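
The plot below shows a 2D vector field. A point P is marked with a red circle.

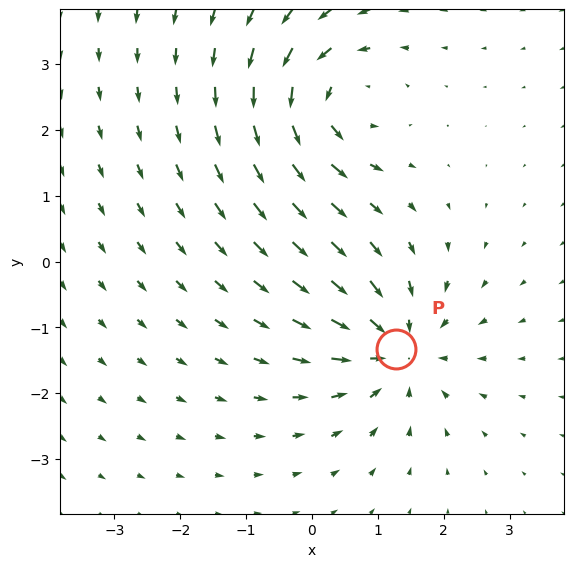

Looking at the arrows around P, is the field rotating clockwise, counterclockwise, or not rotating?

not rotating

Near P at (1.3, -1.3) the arrows show no circulation. The curl there is ≈0.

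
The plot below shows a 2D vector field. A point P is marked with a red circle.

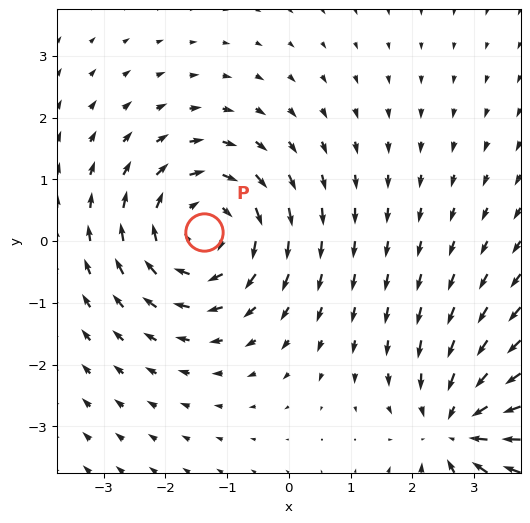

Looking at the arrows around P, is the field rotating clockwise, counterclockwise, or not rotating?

clockwise

Near P at (-1.4, 0.2) the arrows circulate clockwise. The curl (z-component) there is about -4; negative curl means clockwise rotation.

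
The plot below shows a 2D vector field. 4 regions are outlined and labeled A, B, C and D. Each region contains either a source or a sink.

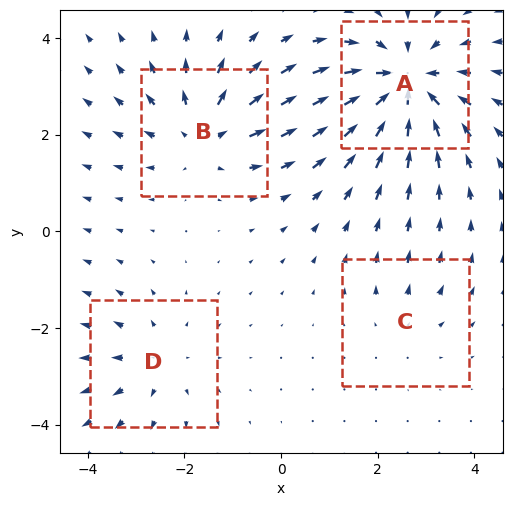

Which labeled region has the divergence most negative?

Divergence at each region's feature centre — A: about -6, B: about +4, C: about +2, D: about +3. Region A is most negative.

A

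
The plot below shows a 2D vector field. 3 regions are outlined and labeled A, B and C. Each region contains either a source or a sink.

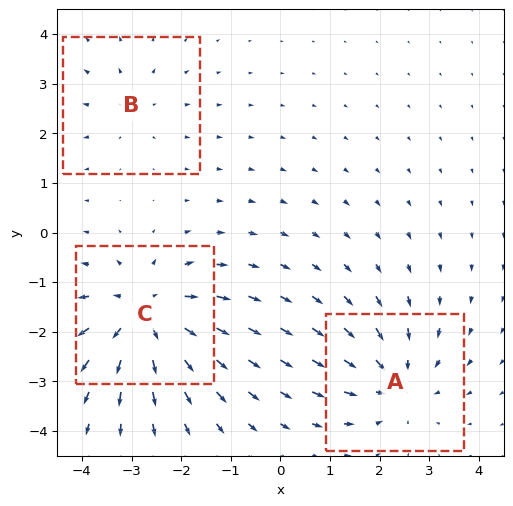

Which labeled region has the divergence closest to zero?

B

Divergence at each region's feature centre — A: about -3, B: about +2, C: about +5. Region B is closest to zero.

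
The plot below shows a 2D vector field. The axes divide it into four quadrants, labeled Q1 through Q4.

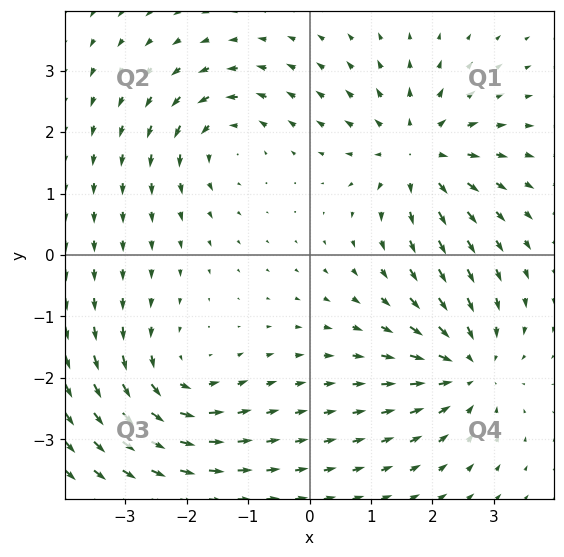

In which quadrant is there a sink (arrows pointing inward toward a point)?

The sink sits at approximately (2.6, -1.8), which lies in quadrant Q4. The divergence there is about -4, negative as expected for a sink.

Q4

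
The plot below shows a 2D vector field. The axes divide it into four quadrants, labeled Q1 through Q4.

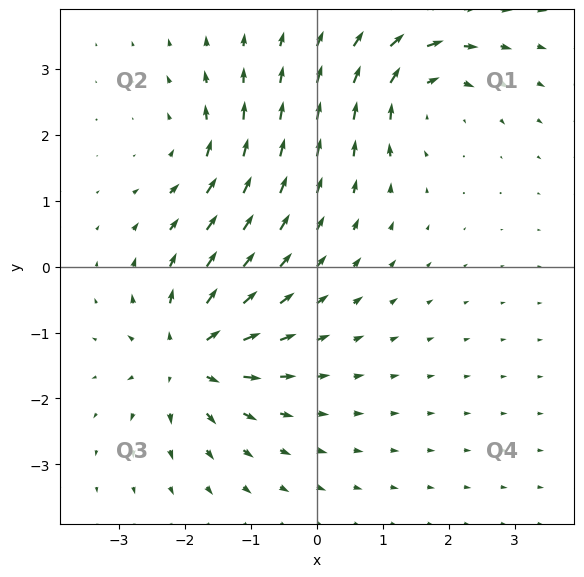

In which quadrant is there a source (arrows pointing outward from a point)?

The source sits at approximately (-1.9, -1.4), which lies in quadrant Q3. The divergence there is about +7, positive as expected for a source.

Q3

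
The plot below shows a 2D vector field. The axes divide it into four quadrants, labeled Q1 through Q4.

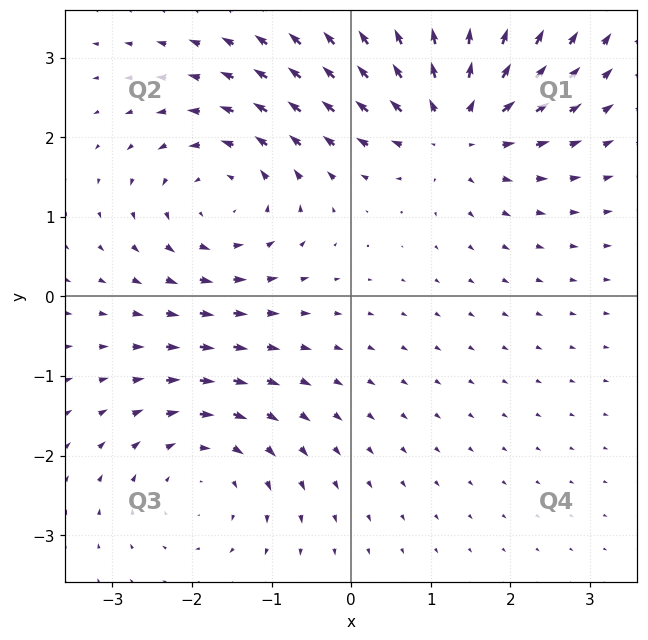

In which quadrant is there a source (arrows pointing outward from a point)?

The source sits at approximately (1.3, 2.2), which lies in quadrant Q1. The divergence there is about +5, positive as expected for a source.

Q1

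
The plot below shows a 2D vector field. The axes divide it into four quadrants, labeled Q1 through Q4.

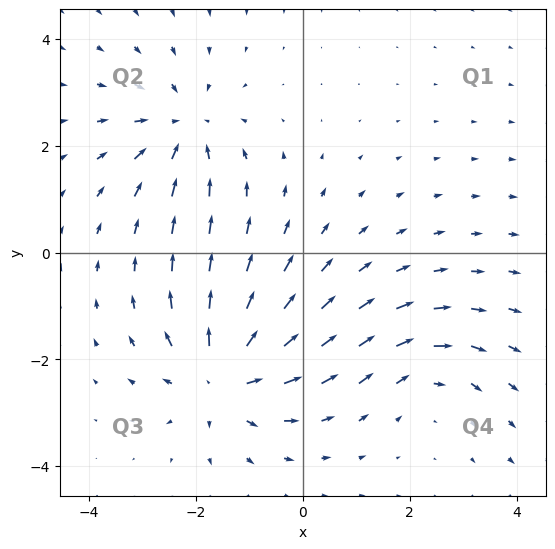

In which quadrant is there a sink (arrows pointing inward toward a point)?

Q2

The sink sits at approximately (-2.2, 2.3), which lies in quadrant Q2. The divergence there is about -4, negative as expected for a sink.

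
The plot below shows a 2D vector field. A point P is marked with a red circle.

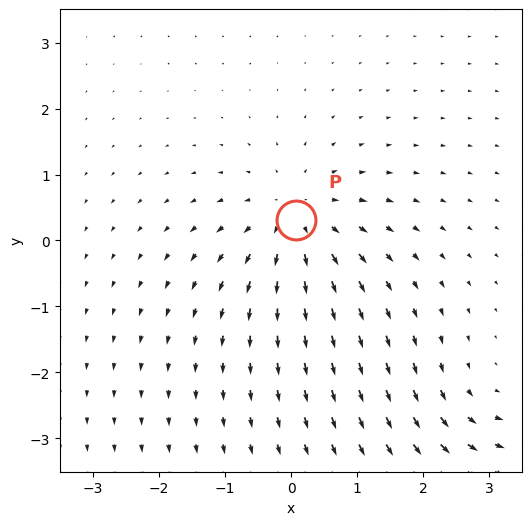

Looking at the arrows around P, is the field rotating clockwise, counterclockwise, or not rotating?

not rotating

Near P at (0.1, 0.3) the arrows show no circulation. The curl there is ≈0.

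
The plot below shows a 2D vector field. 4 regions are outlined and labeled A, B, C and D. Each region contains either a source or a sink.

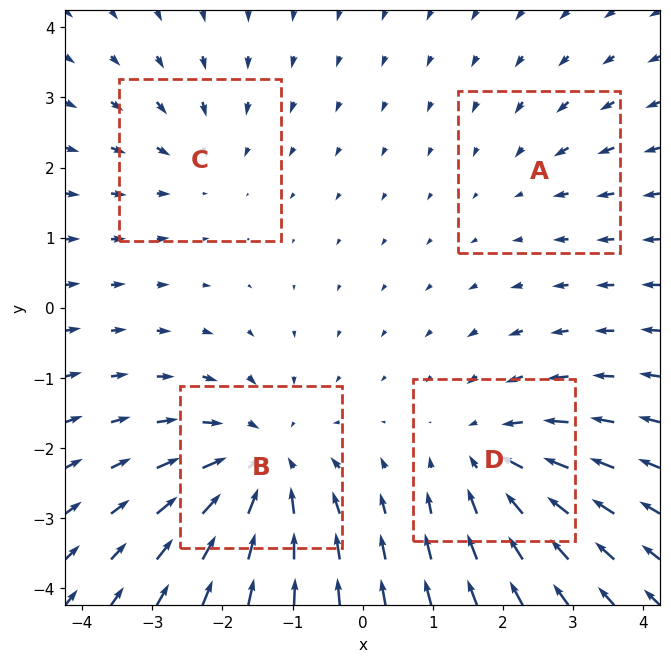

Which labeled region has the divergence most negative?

B

Divergence at each region's feature centre — A: about -2, B: about -6, C: about -3, D: about -4. Region B is most negative.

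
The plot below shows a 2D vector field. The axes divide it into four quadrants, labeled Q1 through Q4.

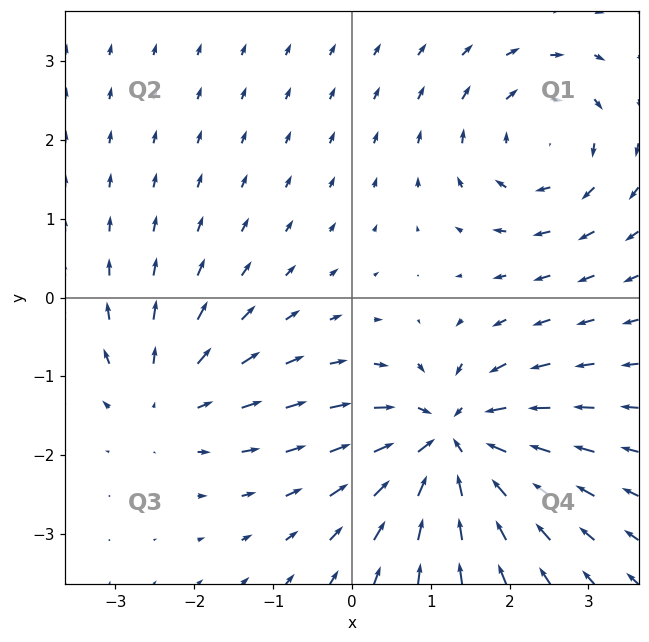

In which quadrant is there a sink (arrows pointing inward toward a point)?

The sink sits at approximately (1.3, -1.8), which lies in quadrant Q4. The divergence there is about -6, negative as expected for a sink.

Q4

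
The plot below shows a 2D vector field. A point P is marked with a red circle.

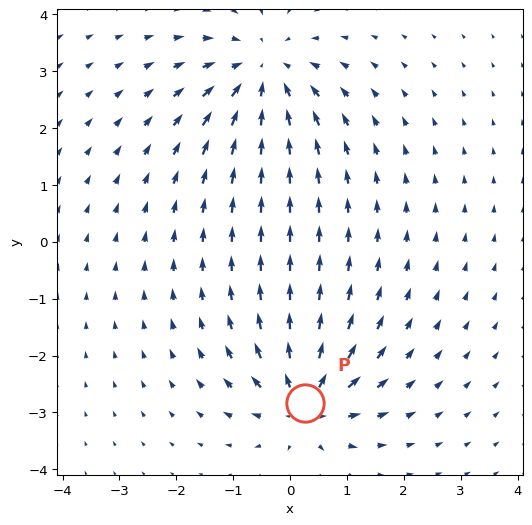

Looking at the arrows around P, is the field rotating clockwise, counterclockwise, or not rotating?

Near P at (0.3, -2.8) the arrows show no circulation. The curl there is ≈0.

not rotating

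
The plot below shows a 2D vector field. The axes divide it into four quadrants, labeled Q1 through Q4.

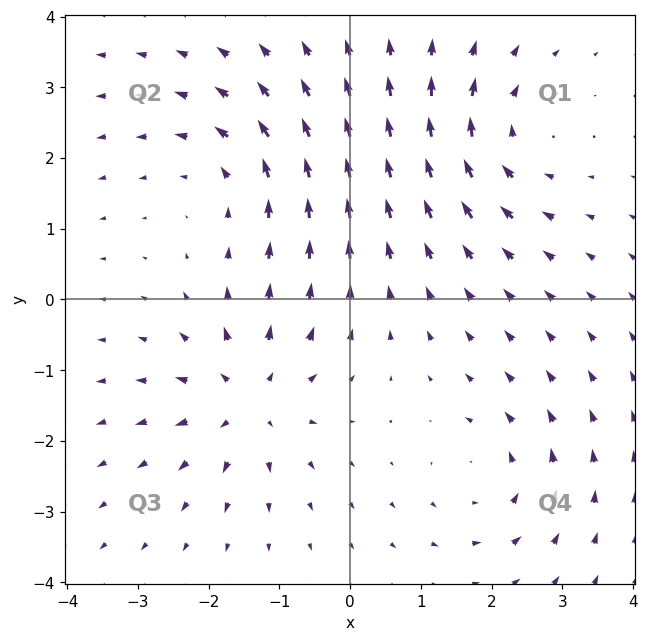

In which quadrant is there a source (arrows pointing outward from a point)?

The source sits at approximately (-1.4, -1.4), which lies in quadrant Q3. The divergence there is about +5, positive as expected for a source.

Q3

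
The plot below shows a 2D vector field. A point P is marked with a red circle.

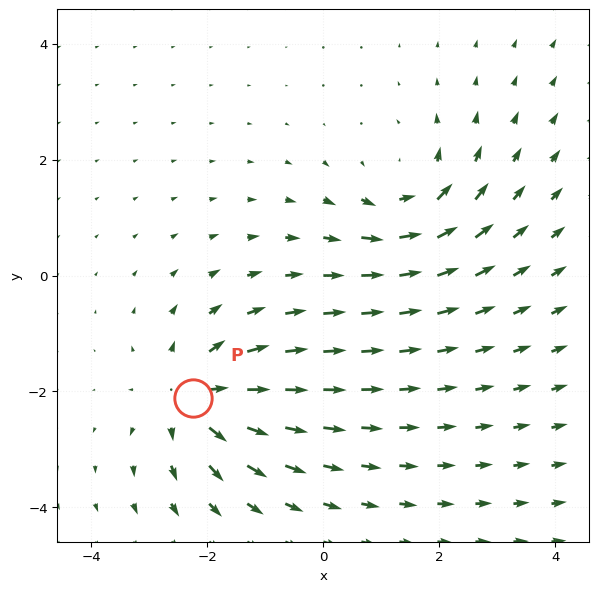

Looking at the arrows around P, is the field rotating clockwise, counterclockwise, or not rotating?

Near P at (-2.2, -2.1) the arrows show no circulation. The curl there is ≈0.

not rotating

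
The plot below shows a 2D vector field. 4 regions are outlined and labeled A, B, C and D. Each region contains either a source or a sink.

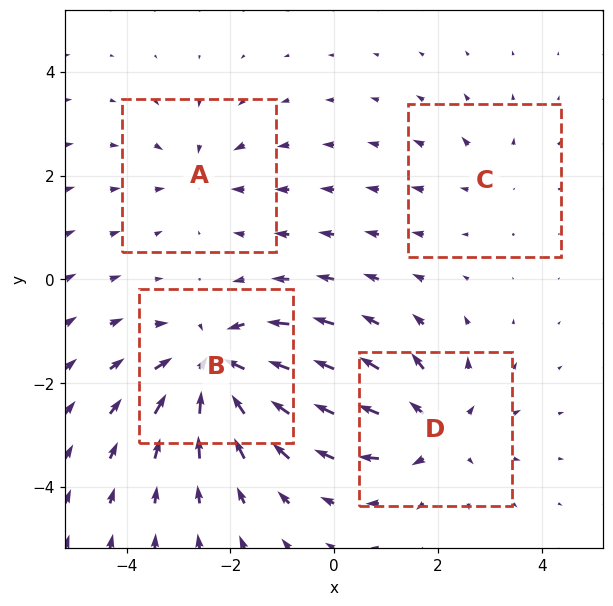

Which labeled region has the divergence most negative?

Divergence at each region's feature centre — A: about -3, B: about -7, C: about +2, D: about +5. Region B is most negative.

B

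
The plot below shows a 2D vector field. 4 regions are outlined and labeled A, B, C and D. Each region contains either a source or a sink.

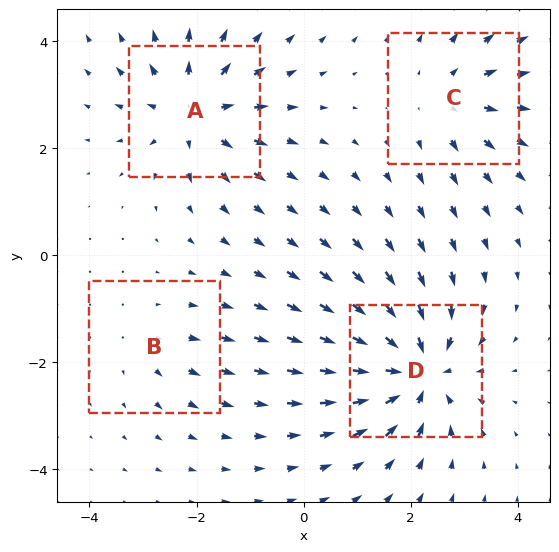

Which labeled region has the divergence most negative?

D

Divergence at each region's feature centre — A: about +6, B: about +2, C: about +4, D: about -7. Region D is most negative.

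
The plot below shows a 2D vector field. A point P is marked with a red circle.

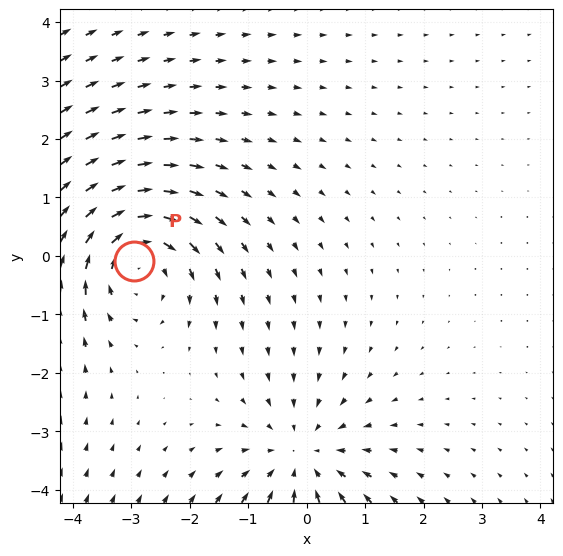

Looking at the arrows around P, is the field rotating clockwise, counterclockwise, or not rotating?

Near P at (-2.9, -0.1) the arrows circulate clockwise. The curl (z-component) there is about -5; negative curl means clockwise rotation.

clockwise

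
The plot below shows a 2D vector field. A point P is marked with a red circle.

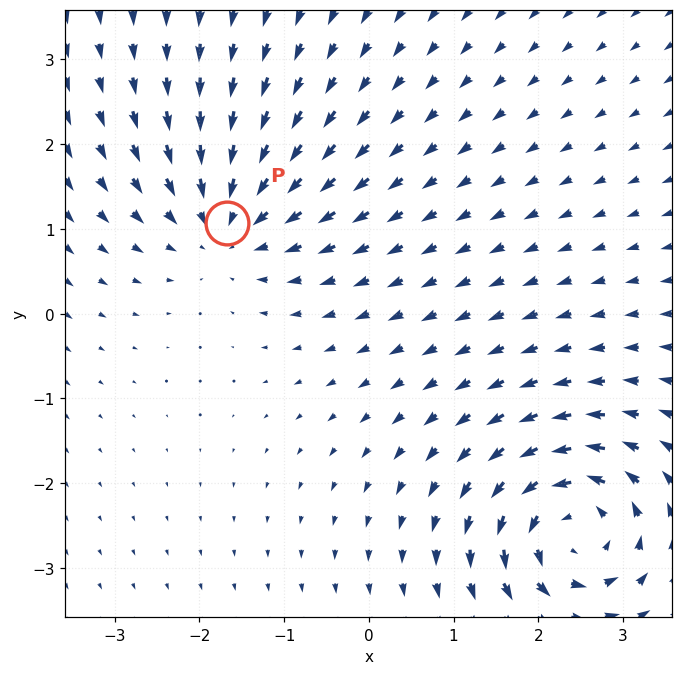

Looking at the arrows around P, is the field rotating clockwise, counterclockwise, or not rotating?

not rotating

Near P at (-1.7, 1.1) the arrows show no circulation. The curl there is ≈0.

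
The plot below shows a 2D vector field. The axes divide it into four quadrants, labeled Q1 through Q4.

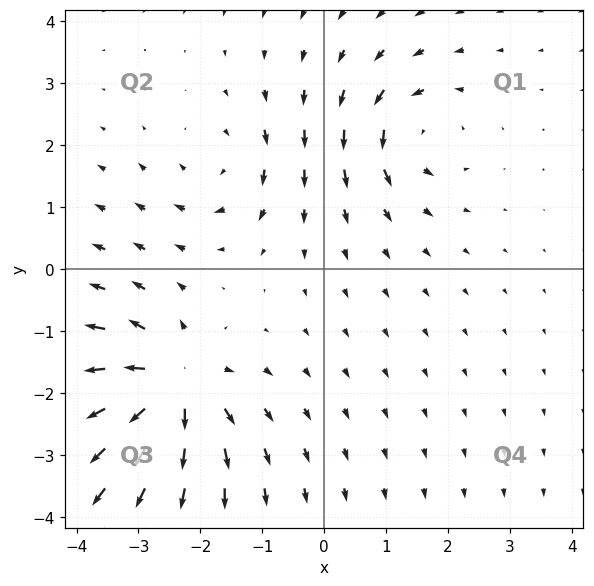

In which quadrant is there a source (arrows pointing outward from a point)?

The source sits at approximately (-2.5, -1.9), which lies in quadrant Q3. The divergence there is about +7, positive as expected for a source.

Q3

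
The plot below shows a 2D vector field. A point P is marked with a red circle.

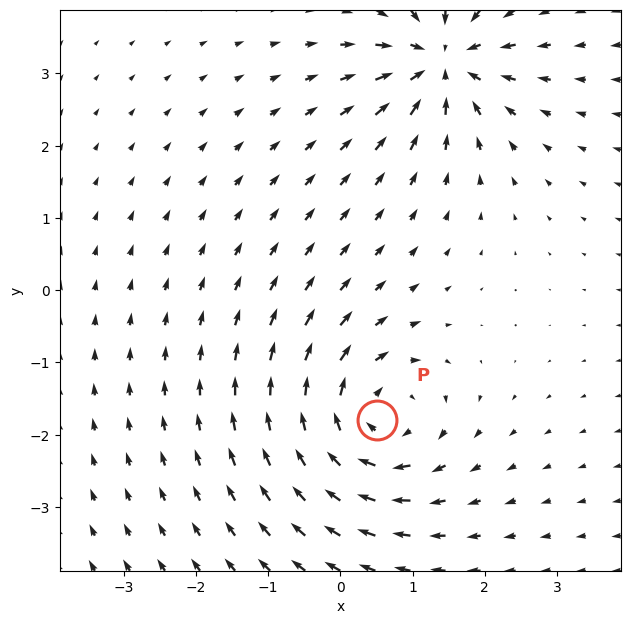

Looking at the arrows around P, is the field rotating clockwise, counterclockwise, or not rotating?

clockwise

Near P at (0.5, -1.8) the arrows circulate clockwise. The curl (z-component) there is about -6; negative curl means clockwise rotation.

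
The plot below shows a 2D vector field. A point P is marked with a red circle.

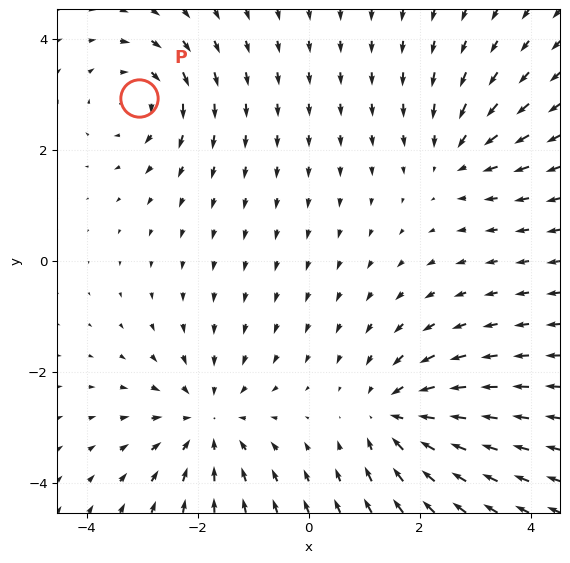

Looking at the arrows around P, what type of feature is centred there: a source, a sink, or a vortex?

At P (-3.1, 2.9) the arrows circulate clockwise. Divergence ≈0, curl about -4 — near-zero divergence with nonzero curl is a vortex.

vortex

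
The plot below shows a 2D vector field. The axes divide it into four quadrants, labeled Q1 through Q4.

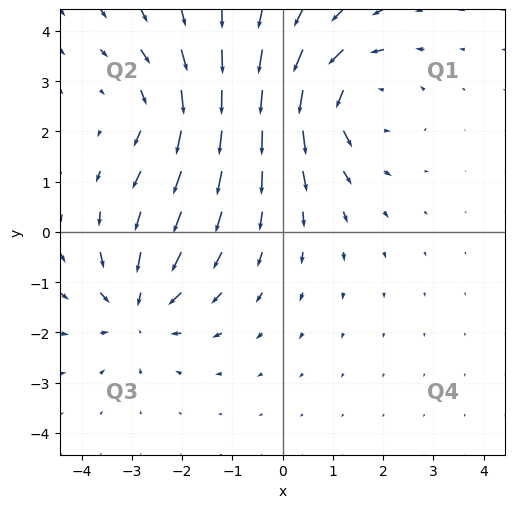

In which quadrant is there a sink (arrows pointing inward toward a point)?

The sink sits at approximately (-2.9, -1.5), which lies in quadrant Q3. The divergence there is about -3, negative as expected for a sink.

Q3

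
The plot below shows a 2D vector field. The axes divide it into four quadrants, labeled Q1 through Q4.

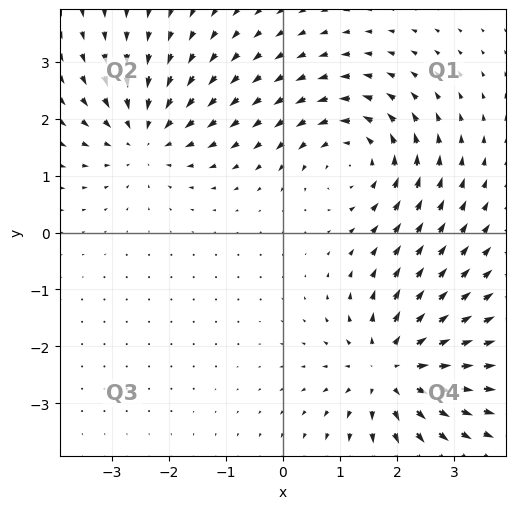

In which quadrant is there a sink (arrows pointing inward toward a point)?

Q2

The sink sits at approximately (-2.4, 1.7), which lies in quadrant Q2. The divergence there is about -4, negative as expected for a sink.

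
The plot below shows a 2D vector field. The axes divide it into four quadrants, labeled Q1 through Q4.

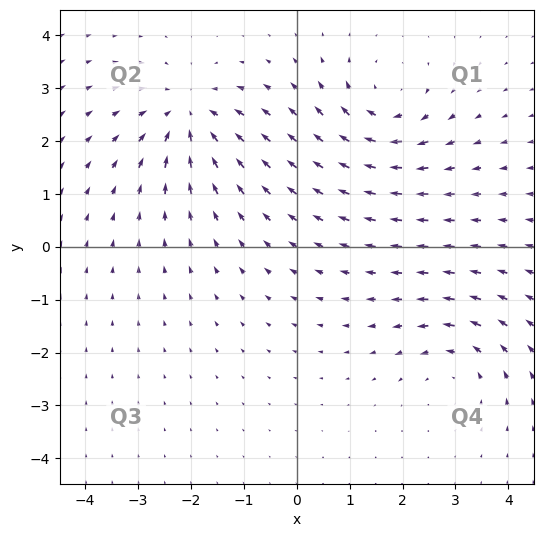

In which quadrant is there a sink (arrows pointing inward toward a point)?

Q2

The sink sits at approximately (-2.1, 2.5), which lies in quadrant Q2. The divergence there is about -6, negative as expected for a sink.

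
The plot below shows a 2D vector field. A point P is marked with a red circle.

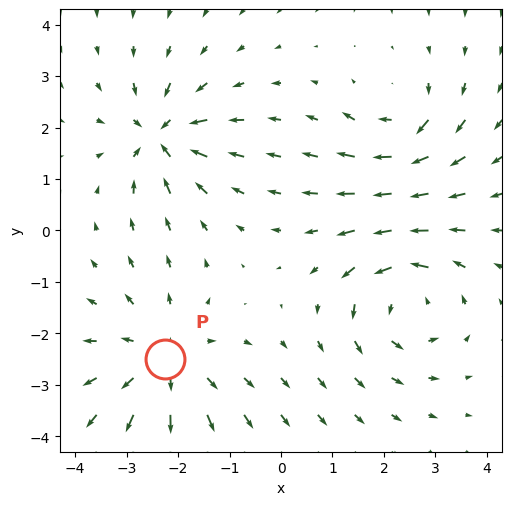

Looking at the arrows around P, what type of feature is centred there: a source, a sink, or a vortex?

At P (-2.3, -2.5) the arrows spread outward. Divergence about +4, curl ≈0 — positive divergence with near-zero curl is a source.

source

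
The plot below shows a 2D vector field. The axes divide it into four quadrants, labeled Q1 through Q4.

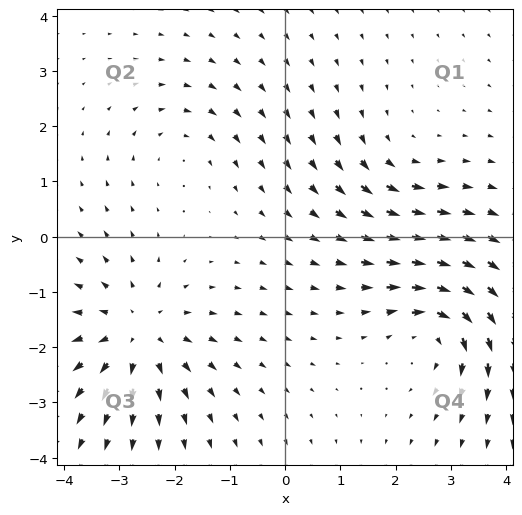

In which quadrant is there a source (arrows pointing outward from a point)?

The source sits at approximately (-2.7, -1.7), which lies in quadrant Q3. The divergence there is about +4, positive as expected for a source.

Q3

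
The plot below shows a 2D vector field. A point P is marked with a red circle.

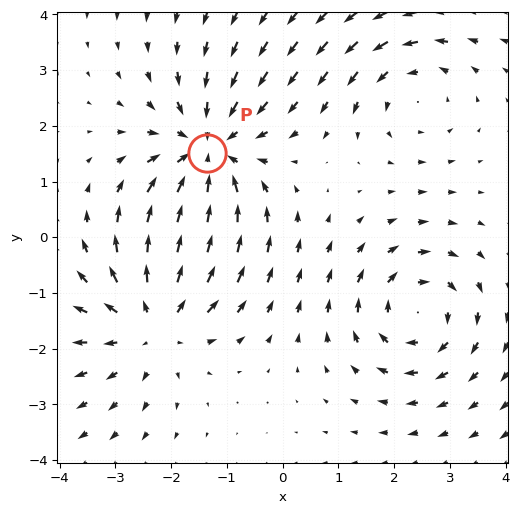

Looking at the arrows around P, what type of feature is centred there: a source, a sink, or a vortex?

At P (-1.4, 1.5) the arrows converge inward. Divergence about -4, curl ≈0 — negative divergence with near-zero curl is a sink.

sink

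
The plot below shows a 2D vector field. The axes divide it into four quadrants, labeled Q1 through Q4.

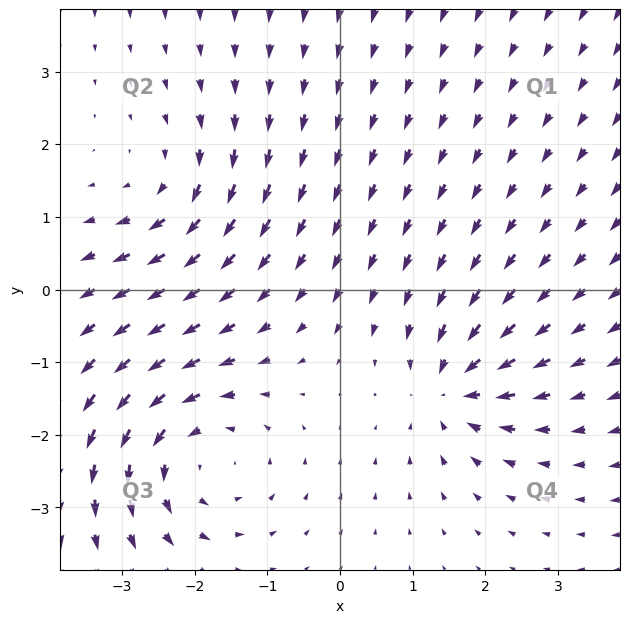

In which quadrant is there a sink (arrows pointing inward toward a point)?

Q4

The sink sits at approximately (1.6, -1.4), which lies in quadrant Q4. The divergence there is about -5, negative as expected for a sink.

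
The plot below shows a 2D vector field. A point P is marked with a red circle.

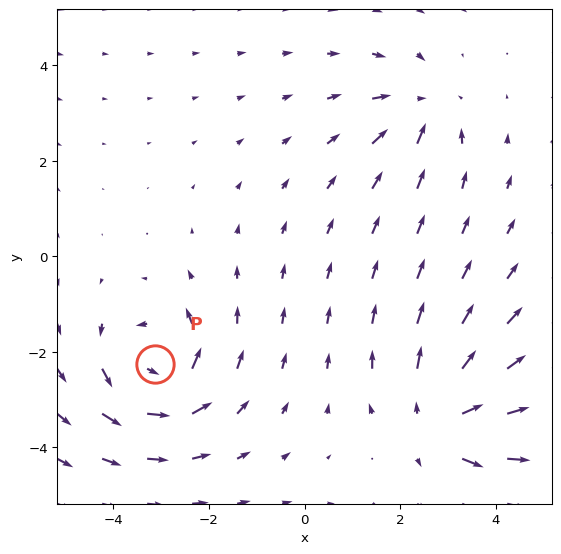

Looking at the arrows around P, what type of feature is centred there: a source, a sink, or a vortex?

At P (-3.1, -2.3) the arrows circulate counterclockwise. Divergence ≈0, curl about +5 — near-zero divergence with nonzero curl is a vortex.

vortex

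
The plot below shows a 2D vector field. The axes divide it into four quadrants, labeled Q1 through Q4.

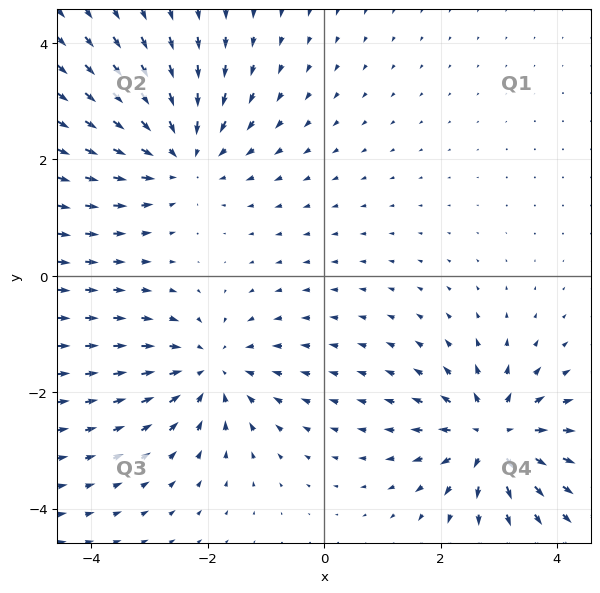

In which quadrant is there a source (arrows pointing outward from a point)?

The source sits at approximately (2.9, -2.8), which lies in quadrant Q4. The divergence there is about +6, positive as expected for a source.

Q4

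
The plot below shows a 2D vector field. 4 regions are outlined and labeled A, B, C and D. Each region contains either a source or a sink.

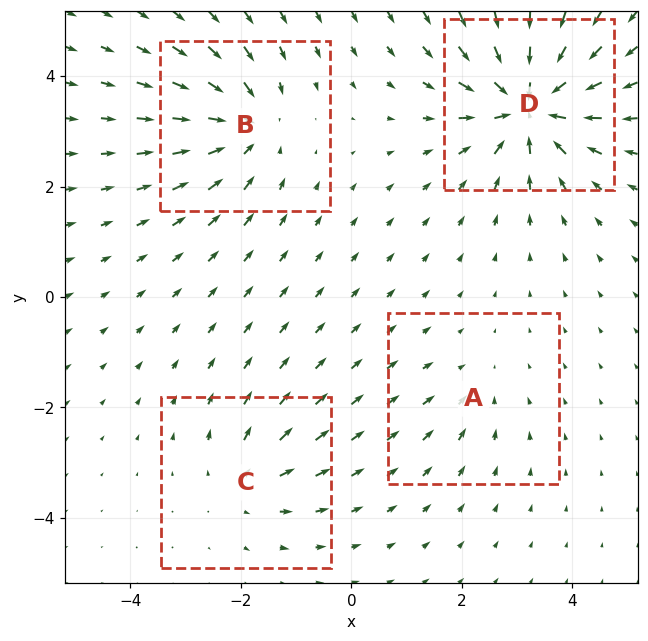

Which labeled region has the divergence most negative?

D

Divergence at each region's feature centre — A: about -2, B: about -5, C: about +4, D: about -8. Region D is most negative.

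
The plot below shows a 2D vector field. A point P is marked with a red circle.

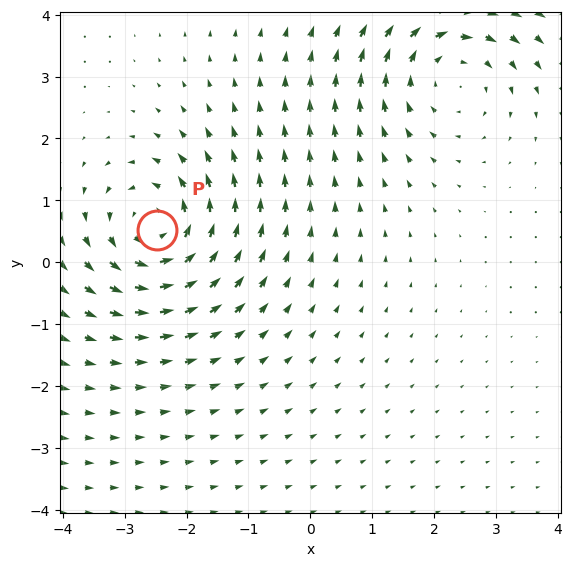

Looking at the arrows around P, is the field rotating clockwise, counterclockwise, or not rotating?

Near P at (-2.5, 0.5) the arrows circulate counterclockwise. The curl (z-component) there is about +4; positive curl means counterclockwise rotation.

counterclockwise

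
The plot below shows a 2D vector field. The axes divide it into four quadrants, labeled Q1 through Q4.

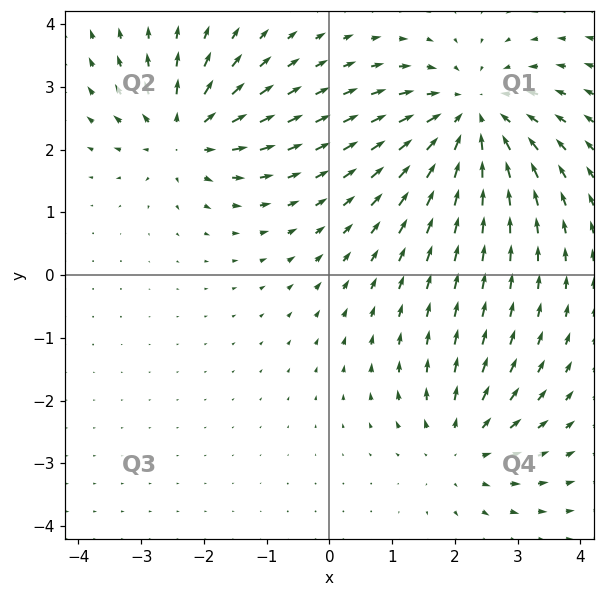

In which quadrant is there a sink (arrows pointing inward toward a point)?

The sink sits at approximately (2.2, 2.5), which lies in quadrant Q1. The divergence there is about -4, negative as expected for a sink.

Q1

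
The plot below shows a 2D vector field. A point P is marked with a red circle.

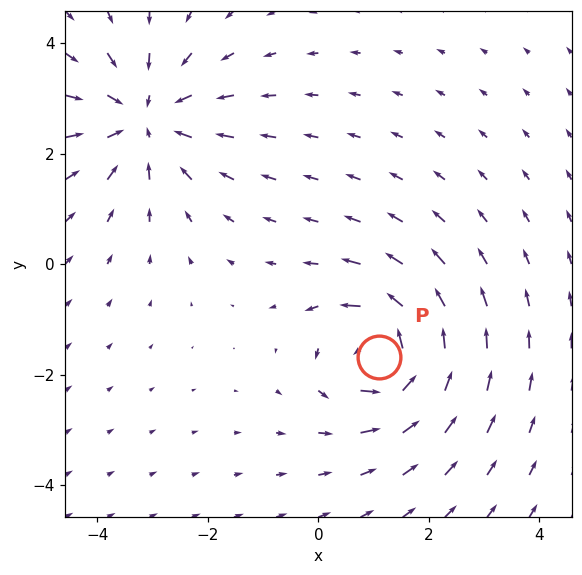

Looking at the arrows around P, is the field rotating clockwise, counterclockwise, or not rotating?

counterclockwise

Near P at (1.1, -1.7) the arrows circulate counterclockwise. The curl (z-component) there is about +6; positive curl means counterclockwise rotation.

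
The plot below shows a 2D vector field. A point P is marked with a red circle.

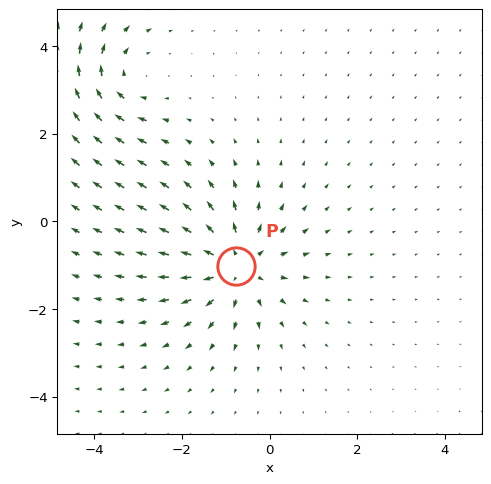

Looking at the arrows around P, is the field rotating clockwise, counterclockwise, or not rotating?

Near P at (-0.8, -1.0) the arrows show no circulation. The curl there is ≈0.

not rotating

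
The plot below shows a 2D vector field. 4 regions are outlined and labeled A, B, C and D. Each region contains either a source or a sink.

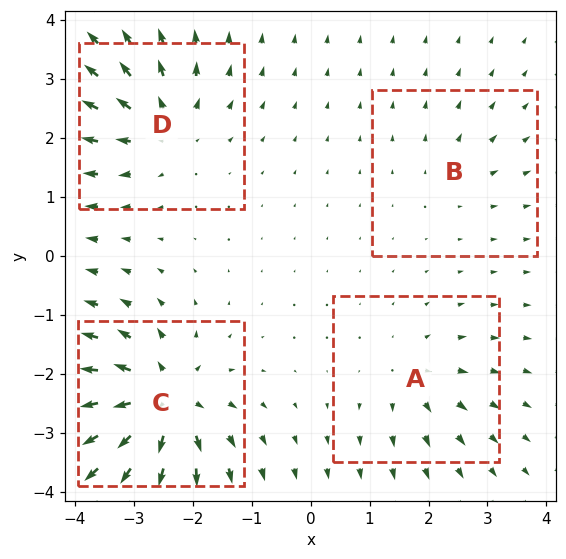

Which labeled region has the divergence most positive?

Divergence at each region's feature centre — A: about +4, B: about +2, C: about +9, D: about +6. Region C is most positive.

C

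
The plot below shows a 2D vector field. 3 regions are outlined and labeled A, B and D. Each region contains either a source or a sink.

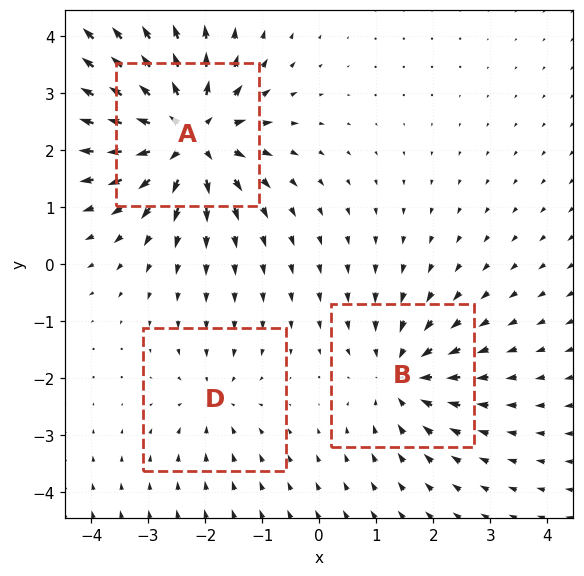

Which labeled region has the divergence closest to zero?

Divergence at each region's feature centre — A: about +6, B: about -4, D: about -2. Region D is closest to zero.

D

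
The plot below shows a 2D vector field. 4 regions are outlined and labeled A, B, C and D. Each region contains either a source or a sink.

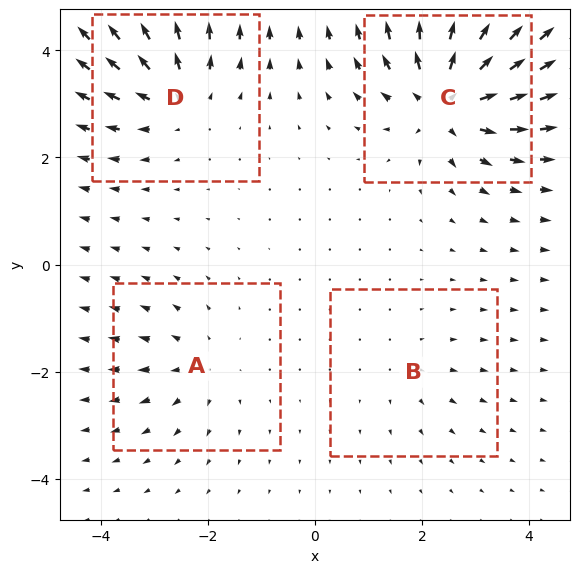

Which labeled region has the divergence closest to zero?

B

Divergence at each region's feature centre — A: about +4, B: about +2, C: about +8, D: about +5. Region B is closest to zero.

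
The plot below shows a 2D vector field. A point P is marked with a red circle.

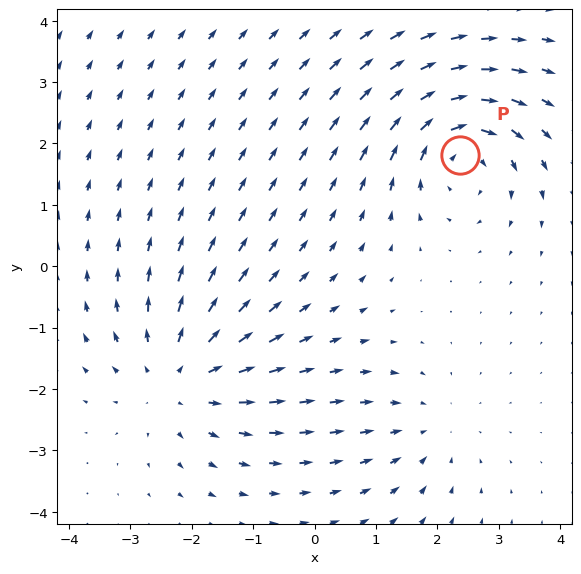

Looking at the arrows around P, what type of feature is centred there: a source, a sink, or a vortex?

At P (2.4, 1.8) the arrows circulate clockwise. Divergence ≈0, curl about -5 — near-zero divergence with nonzero curl is a vortex.

vortex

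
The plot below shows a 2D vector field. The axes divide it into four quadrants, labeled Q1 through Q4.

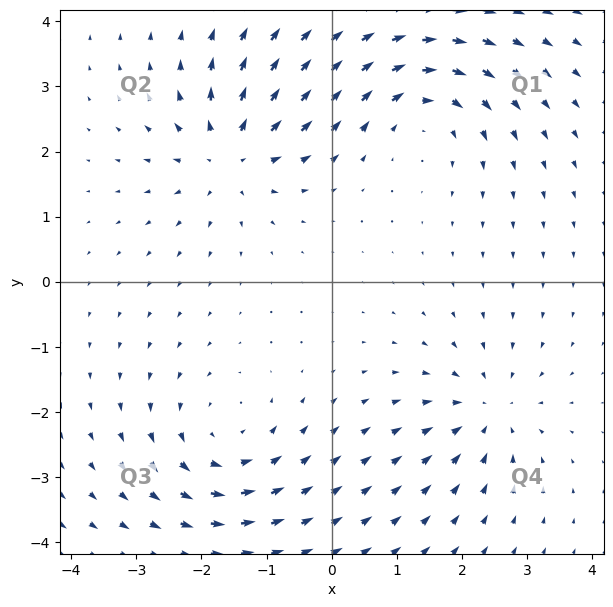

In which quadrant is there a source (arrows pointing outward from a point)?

Q2

The source sits at approximately (-1.6, 2.0), which lies in quadrant Q2. The divergence there is about +4, positive as expected for a source.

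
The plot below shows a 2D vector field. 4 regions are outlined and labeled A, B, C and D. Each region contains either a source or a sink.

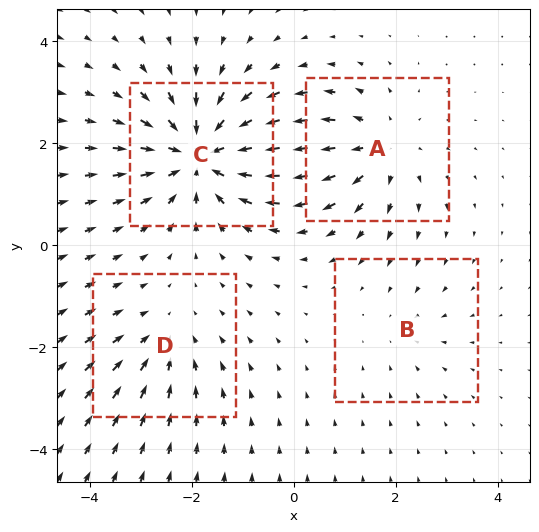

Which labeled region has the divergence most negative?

Divergence at each region's feature centre — A: about +4, B: about -2, C: about -7, D: about -3. Region C is most negative.

C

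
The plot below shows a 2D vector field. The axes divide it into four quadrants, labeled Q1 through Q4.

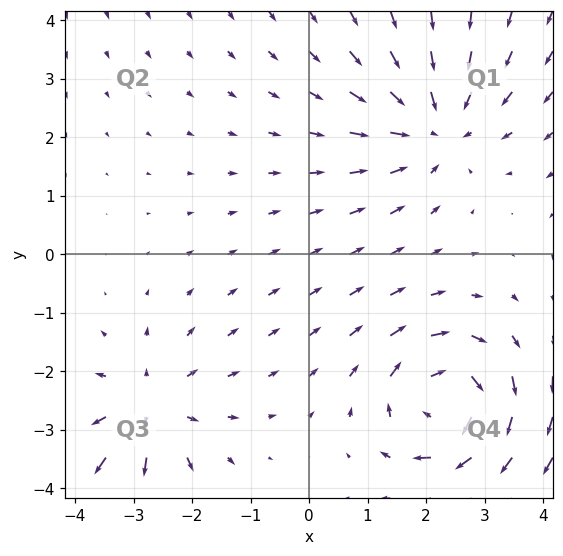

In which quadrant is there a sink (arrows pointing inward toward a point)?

The sink sits at approximately (2.2, 2.2), which lies in quadrant Q1. The divergence there is about -3, negative as expected for a sink.

Q1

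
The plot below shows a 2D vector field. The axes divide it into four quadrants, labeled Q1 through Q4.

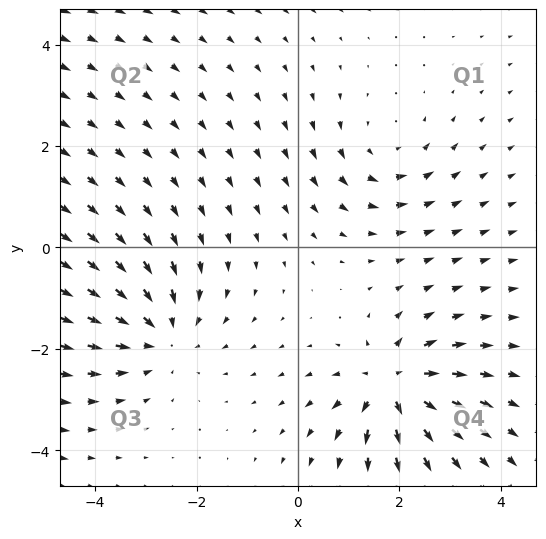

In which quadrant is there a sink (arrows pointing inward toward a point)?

Q3

The sink sits at approximately (-2.7, -1.7), which lies in quadrant Q3. The divergence there is about -3, negative as expected for a sink.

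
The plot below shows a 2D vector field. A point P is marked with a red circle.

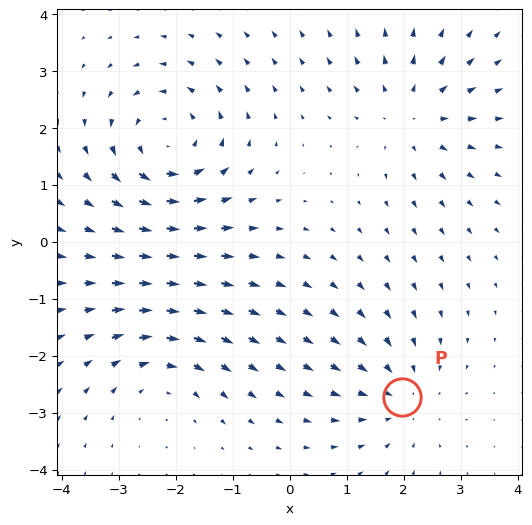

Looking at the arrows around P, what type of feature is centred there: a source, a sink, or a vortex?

sink

At P (2.0, -2.7) the arrows converge inward. Divergence about -3, curl ≈0 — negative divergence with near-zero curl is a sink.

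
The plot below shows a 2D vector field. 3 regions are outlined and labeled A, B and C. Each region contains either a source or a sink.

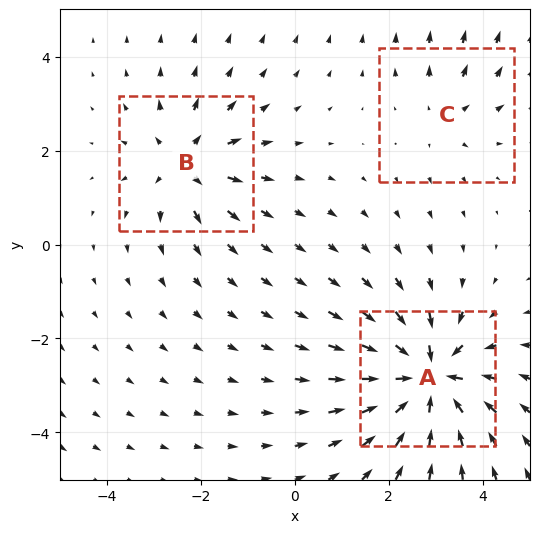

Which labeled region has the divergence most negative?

Divergence at each region's feature centre — A: about -6, B: about +3, C: about +2. Region A is most negative.

A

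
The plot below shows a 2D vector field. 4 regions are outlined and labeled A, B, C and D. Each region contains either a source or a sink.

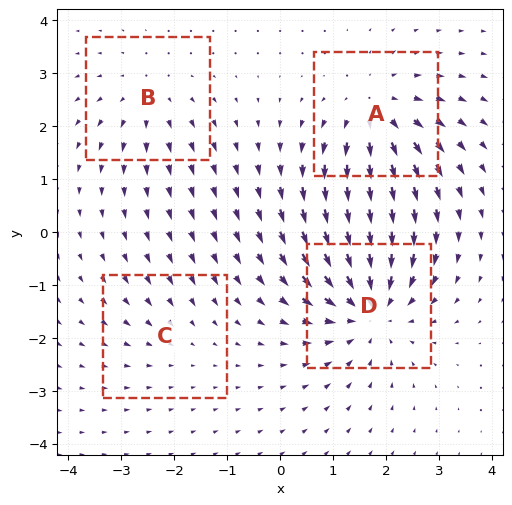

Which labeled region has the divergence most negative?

D

Divergence at each region's feature centre — A: about +5, B: about +3, C: about -2, D: about -6. Region D is most negative.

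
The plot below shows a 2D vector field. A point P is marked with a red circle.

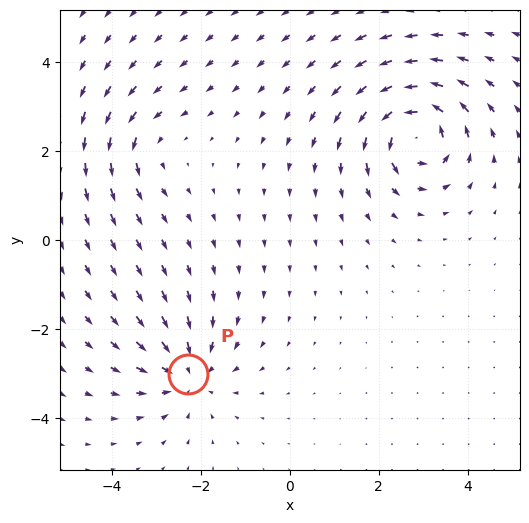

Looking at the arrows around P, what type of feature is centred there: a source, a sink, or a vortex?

At P (-2.3, -3.0) the arrows converge inward. Divergence about -4, curl ≈0 — negative divergence with near-zero curl is a sink.

sink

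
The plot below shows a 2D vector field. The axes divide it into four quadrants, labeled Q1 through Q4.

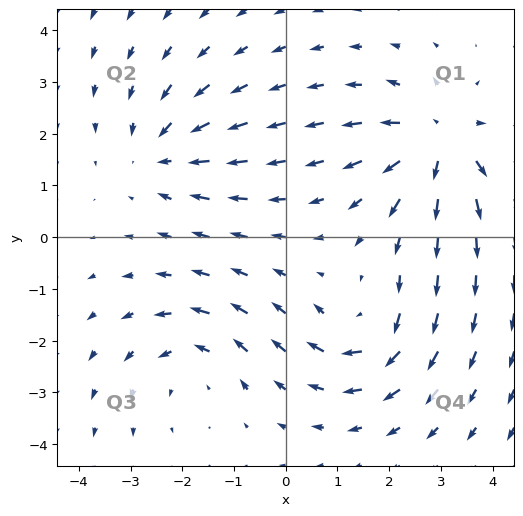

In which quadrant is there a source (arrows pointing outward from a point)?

Q1

The source sits at approximately (3.0, 1.8), which lies in quadrant Q1. The divergence there is about +5, positive as expected for a source.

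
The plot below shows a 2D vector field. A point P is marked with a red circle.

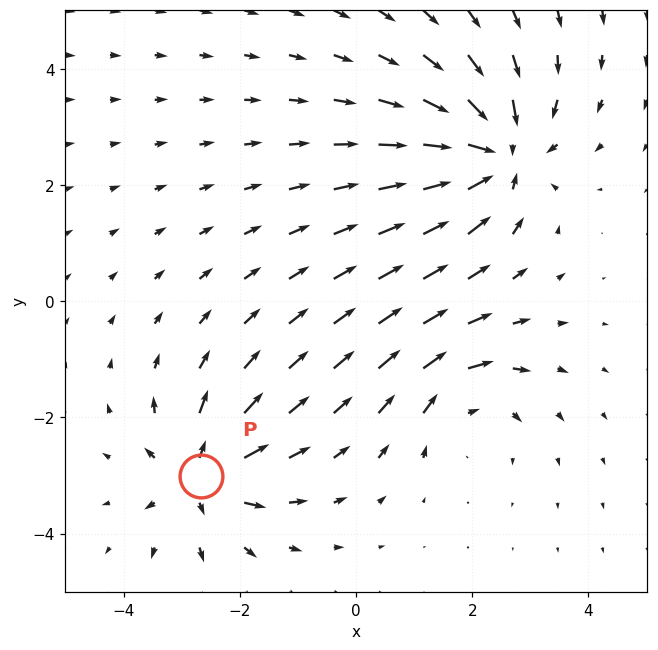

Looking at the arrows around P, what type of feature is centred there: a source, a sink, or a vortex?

At P (-2.7, -3.0) the arrows spread outward. Divergence about +4, curl ≈0 — positive divergence with near-zero curl is a source.

source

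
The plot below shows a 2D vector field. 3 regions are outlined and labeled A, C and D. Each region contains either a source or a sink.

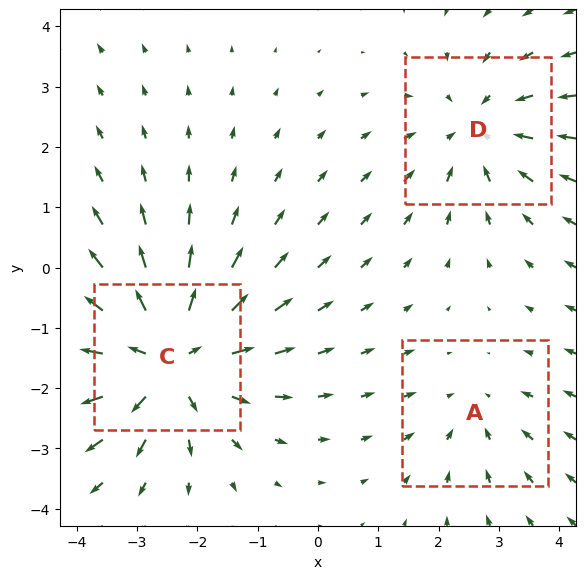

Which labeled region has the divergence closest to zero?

A

Divergence at each region's feature centre — A: about -2, C: about +4, D: about -3. Region A is closest to zero.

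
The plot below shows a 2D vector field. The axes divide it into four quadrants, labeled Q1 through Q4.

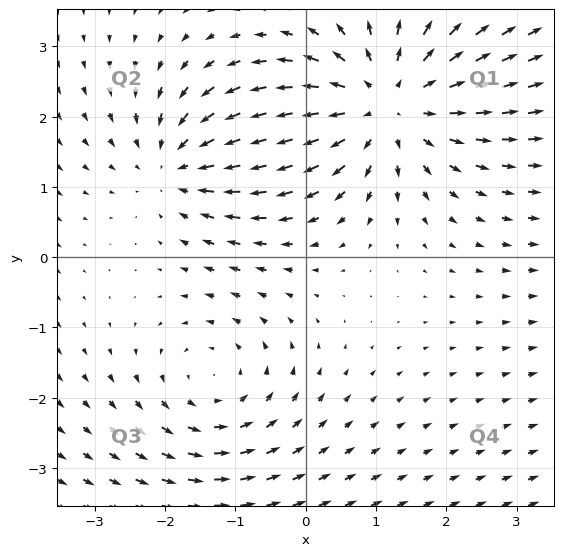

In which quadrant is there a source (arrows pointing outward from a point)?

Q1

The source sits at approximately (1.1, 2.2), which lies in quadrant Q1. The divergence there is about +4, positive as expected for a source.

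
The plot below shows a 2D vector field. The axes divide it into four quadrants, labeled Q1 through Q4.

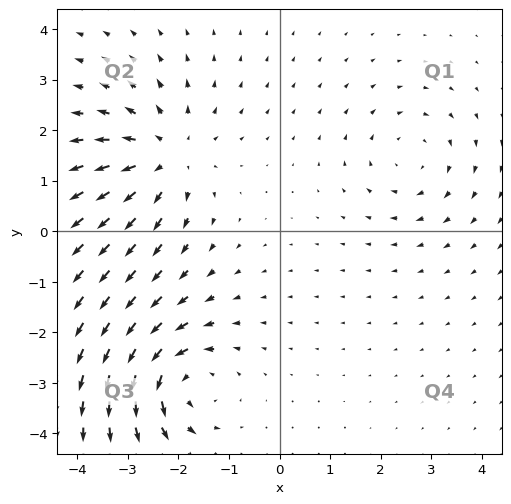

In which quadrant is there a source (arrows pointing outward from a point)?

The source sits at approximately (-2.3, 1.5), which lies in quadrant Q2. The divergence there is about +4, positive as expected for a source.

Q2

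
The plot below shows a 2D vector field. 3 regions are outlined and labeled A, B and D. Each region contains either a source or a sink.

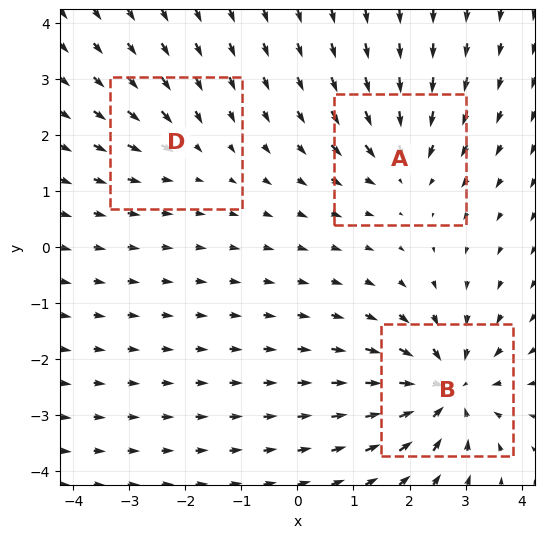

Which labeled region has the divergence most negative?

Divergence at each region's feature centre — A: about -3, B: about -5, D: about -2. Region B is most negative.

B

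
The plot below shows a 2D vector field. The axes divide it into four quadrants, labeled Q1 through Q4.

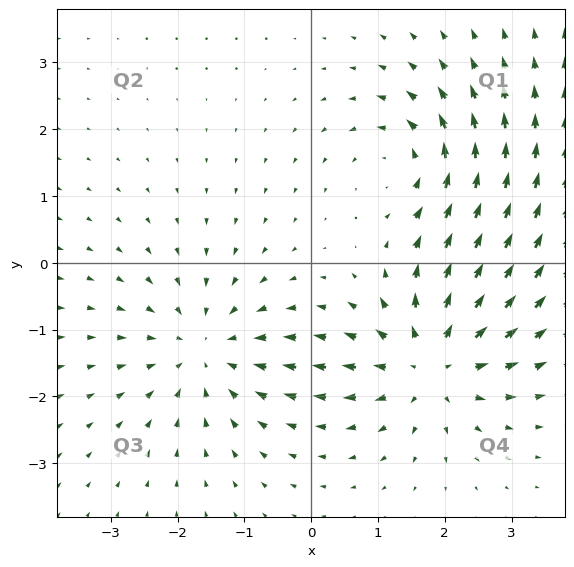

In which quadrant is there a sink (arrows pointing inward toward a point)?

Q3

The sink sits at approximately (-1.6, -1.3), which lies in quadrant Q3. The divergence there is about -4, negative as expected for a sink.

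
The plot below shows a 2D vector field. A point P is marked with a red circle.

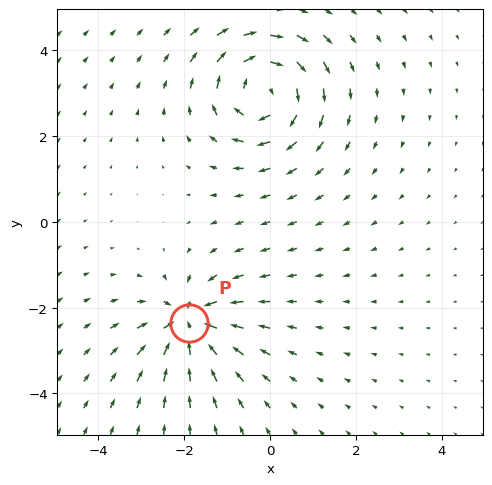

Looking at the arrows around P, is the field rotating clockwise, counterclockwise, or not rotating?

not rotating

Near P at (-1.9, -2.4) the arrows show no circulation. The curl there is ≈0.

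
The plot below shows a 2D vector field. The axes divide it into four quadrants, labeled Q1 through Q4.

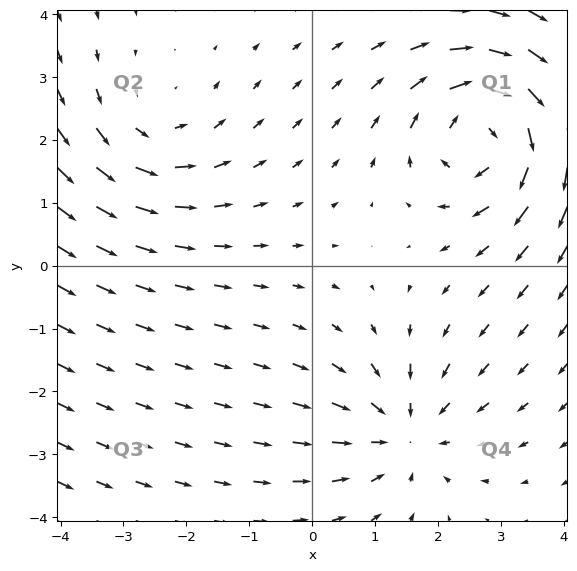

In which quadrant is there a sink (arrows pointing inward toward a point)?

The sink sits at approximately (1.5, -2.7), which lies in quadrant Q4. The divergence there is about -3, negative as expected for a sink.

Q4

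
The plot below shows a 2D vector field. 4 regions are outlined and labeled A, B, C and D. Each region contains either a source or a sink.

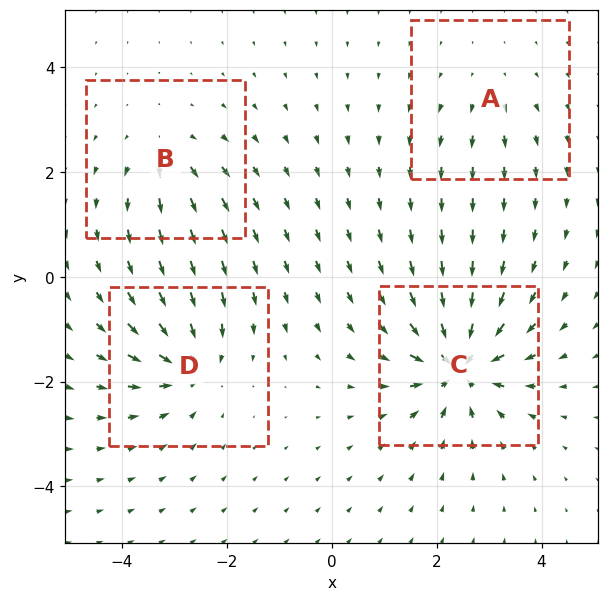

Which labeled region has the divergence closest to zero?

Divergence at each region's feature centre — A: about +3, B: about +4, C: about -8, D: about -6. Region A is closest to zero.

A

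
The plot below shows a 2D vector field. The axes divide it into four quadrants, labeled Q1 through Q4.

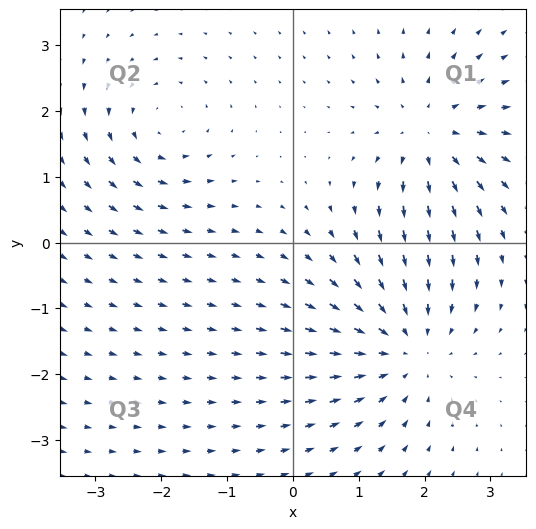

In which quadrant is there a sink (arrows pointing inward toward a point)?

The sink sits at approximately (1.7, -1.6), which lies in quadrant Q4. The divergence there is about -4, negative as expected for a sink.

Q4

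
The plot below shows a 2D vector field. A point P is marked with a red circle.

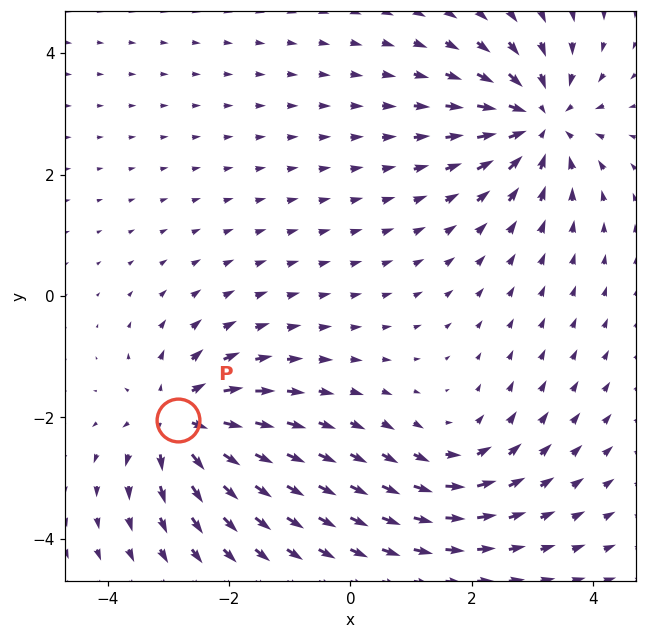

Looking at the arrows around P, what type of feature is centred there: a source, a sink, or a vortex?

source

At P (-2.8, -2.0) the arrows spread outward. Divergence about +5, curl ≈0 — positive divergence with near-zero curl is a source.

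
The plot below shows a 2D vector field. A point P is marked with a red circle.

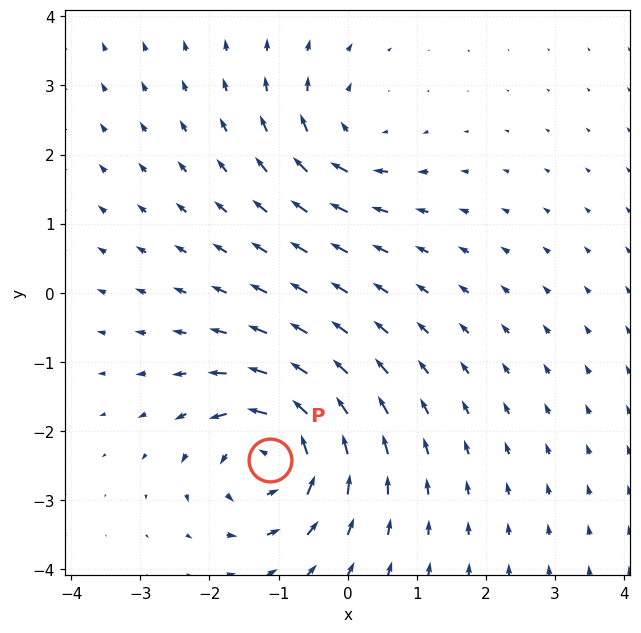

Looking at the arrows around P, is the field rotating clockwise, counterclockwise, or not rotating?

Near P at (-1.1, -2.4) the arrows circulate counterclockwise. The curl (z-component) there is about +6; positive curl means counterclockwise rotation.

counterclockwise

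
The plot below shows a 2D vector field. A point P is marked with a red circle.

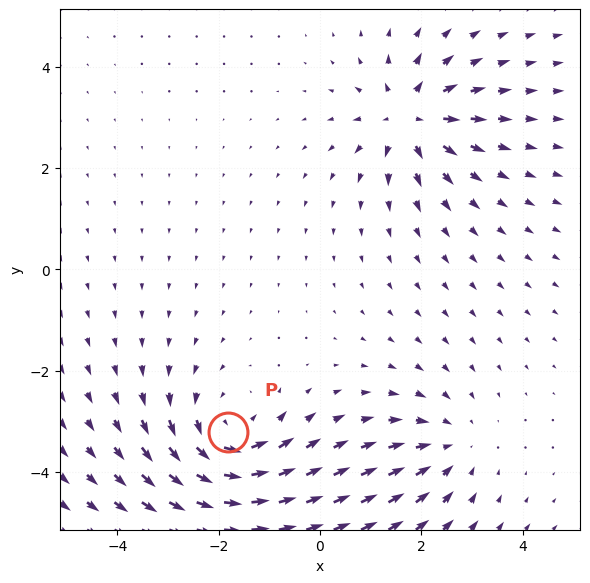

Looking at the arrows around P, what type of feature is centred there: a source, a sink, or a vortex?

At P (-1.8, -3.2) the arrows circulate counterclockwise. Divergence ≈0, curl about +4 — near-zero divergence with nonzero curl is a vortex.

vortex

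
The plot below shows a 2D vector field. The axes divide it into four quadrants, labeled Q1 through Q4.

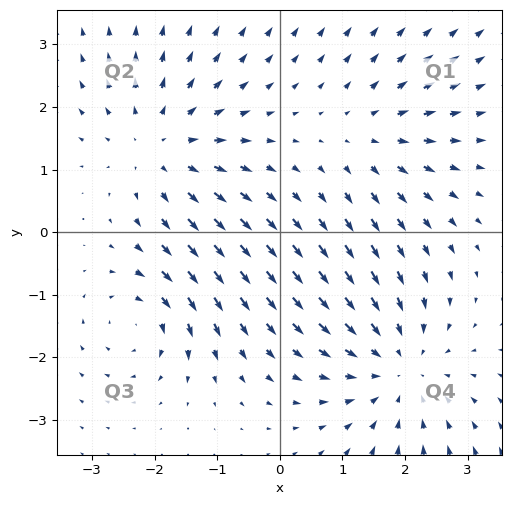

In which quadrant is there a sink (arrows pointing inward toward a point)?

The sink sits at approximately (1.9, -2.1), which lies in quadrant Q4. The divergence there is about -4, negative as expected for a sink.

Q4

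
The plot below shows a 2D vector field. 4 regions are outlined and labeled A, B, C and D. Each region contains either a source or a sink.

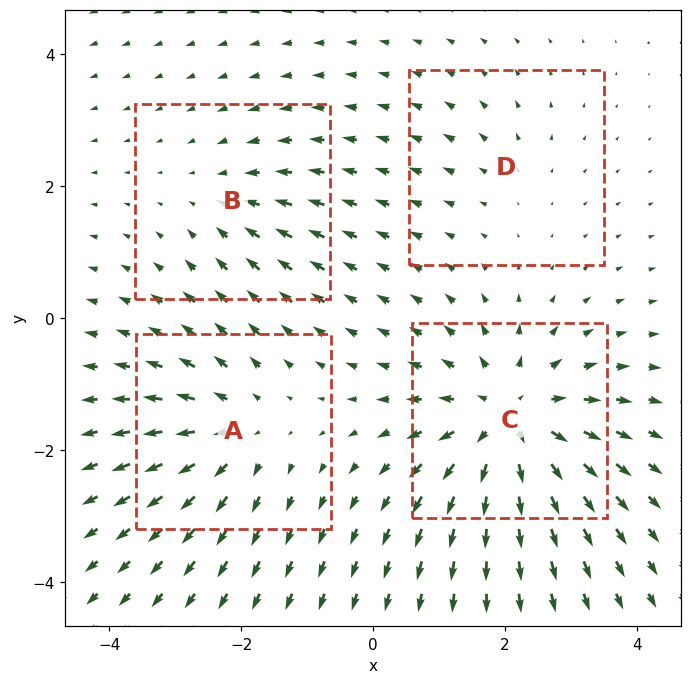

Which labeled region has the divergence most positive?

Divergence at each region's feature centre — A: about +4, B: about -3, C: about +7, D: about +2. Region C is most positive.

C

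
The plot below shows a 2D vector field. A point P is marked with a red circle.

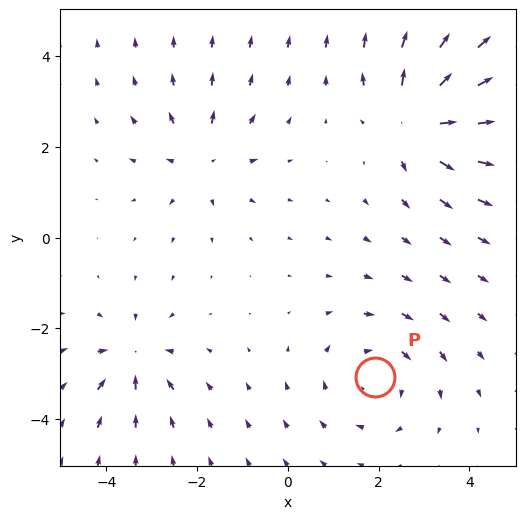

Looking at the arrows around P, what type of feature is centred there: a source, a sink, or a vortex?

At P (1.9, -3.1) the arrows circulate clockwise. Divergence ≈0, curl about -3 — near-zero divergence with nonzero curl is a vortex.

vortex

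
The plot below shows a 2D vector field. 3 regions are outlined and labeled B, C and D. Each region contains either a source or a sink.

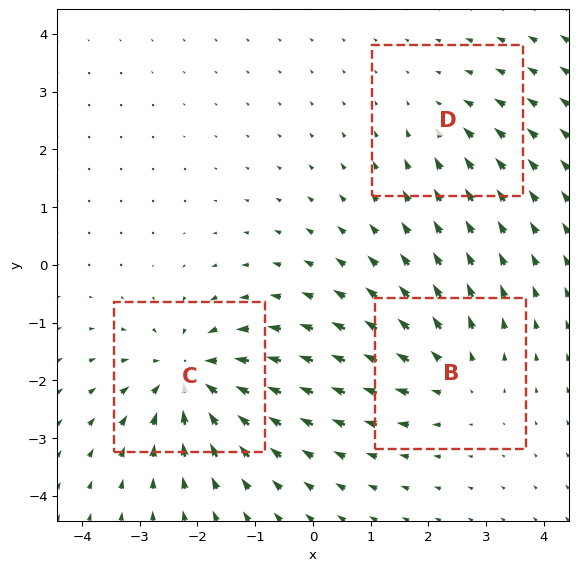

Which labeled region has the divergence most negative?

Divergence at each region's feature centre — B: about +3, C: about -5, D: about -2. Region C is most negative.

C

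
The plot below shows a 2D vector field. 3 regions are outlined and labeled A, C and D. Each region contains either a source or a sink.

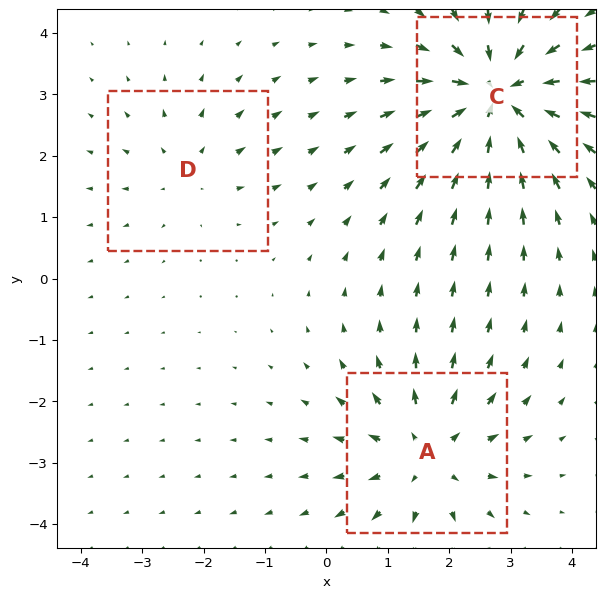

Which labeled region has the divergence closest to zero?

D

Divergence at each region's feature centre — A: about +3, C: about -5, D: about +2. Region D is closest to zero.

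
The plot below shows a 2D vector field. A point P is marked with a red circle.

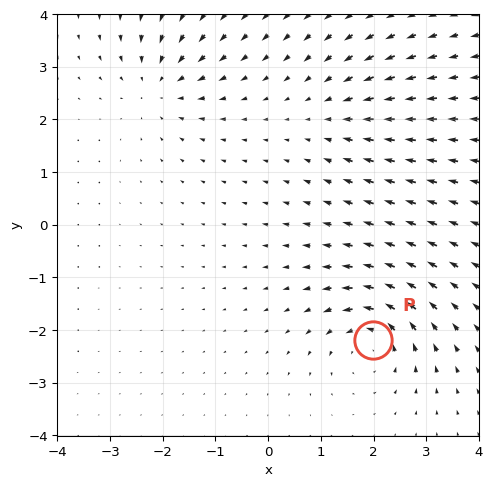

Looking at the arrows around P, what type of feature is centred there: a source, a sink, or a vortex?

At P (2.0, -2.2) the arrows circulate counterclockwise. Divergence ≈0, curl about +6 — near-zero divergence with nonzero curl is a vortex.

vortex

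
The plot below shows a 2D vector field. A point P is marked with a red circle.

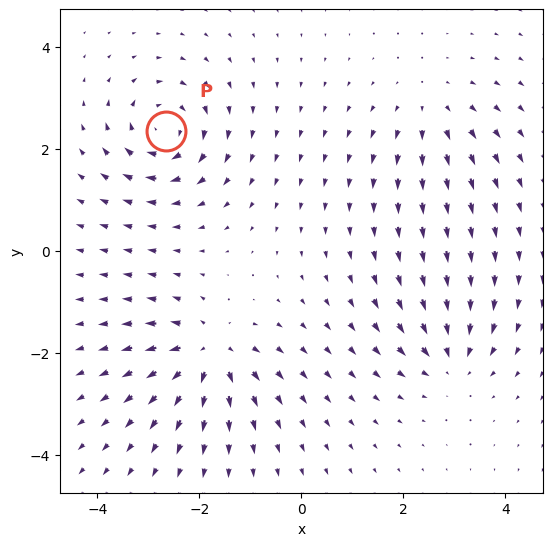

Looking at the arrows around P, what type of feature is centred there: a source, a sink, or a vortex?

At P (-2.7, 2.4) the arrows circulate clockwise. Divergence ≈0, curl about -6 — near-zero divergence with nonzero curl is a vortex.

vortex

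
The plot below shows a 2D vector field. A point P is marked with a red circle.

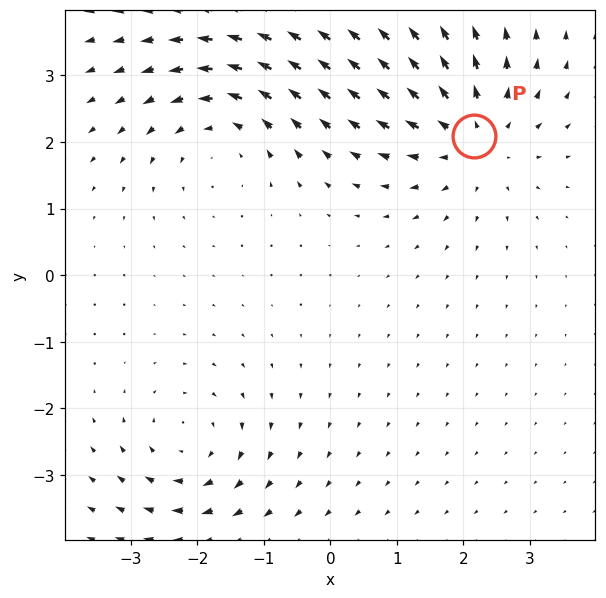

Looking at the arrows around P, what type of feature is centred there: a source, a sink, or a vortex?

source

At P (2.2, 2.1) the arrows spread outward. Divergence about +5, curl ≈0 — positive divergence with near-zero curl is a source.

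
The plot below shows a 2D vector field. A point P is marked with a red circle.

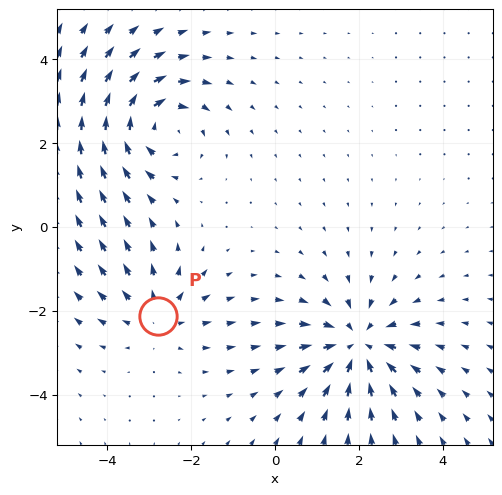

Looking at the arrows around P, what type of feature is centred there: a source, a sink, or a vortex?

source

At P (-2.8, -2.1) the arrows spread outward. Divergence about +3, curl ≈0 — positive divergence with near-zero curl is a source.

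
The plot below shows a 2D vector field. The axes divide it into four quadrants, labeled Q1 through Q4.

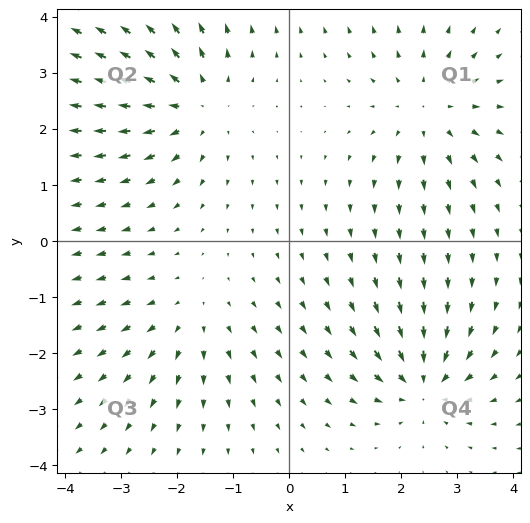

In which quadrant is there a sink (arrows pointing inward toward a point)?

The sink sits at approximately (2.4, -2.5), which lies in quadrant Q4. The divergence there is about -6, negative as expected for a sink.

Q4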